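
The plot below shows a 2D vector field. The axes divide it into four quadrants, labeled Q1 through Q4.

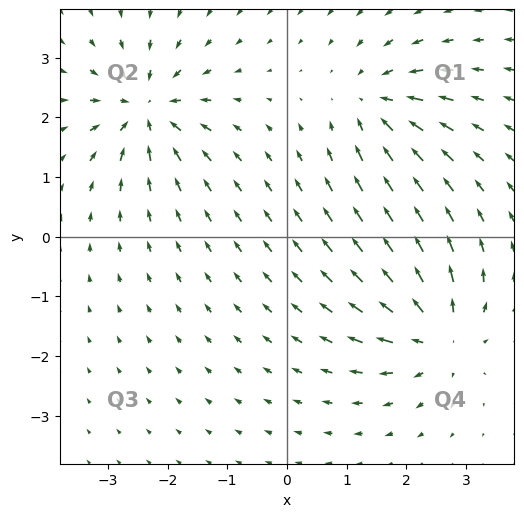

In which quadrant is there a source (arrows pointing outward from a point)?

Q4

The source sits at approximately (2.5, -1.7), which lies in quadrant Q4. The divergence there is about +6, positive as expected for a source.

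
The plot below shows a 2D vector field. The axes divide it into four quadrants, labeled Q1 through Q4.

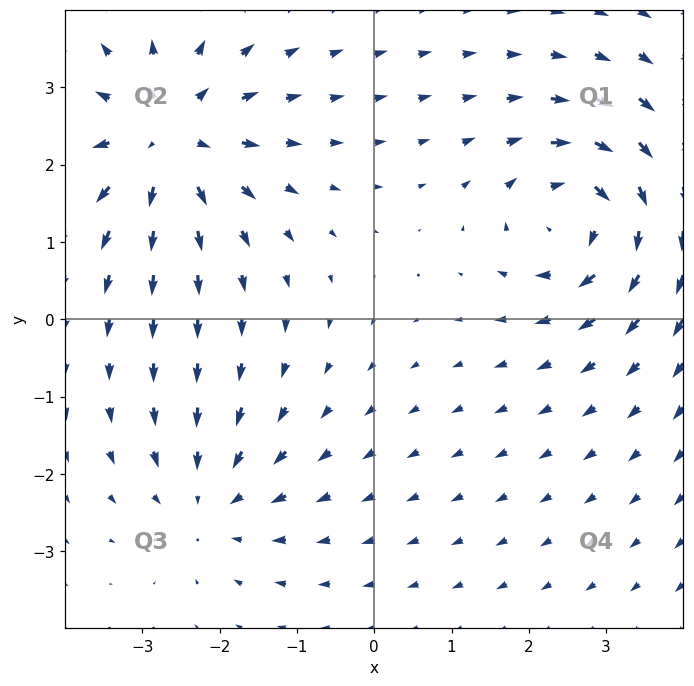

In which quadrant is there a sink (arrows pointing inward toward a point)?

The sink sits at approximately (-2.1, -2.4), which lies in quadrant Q3. The divergence there is about -3, negative as expected for a sink.

Q3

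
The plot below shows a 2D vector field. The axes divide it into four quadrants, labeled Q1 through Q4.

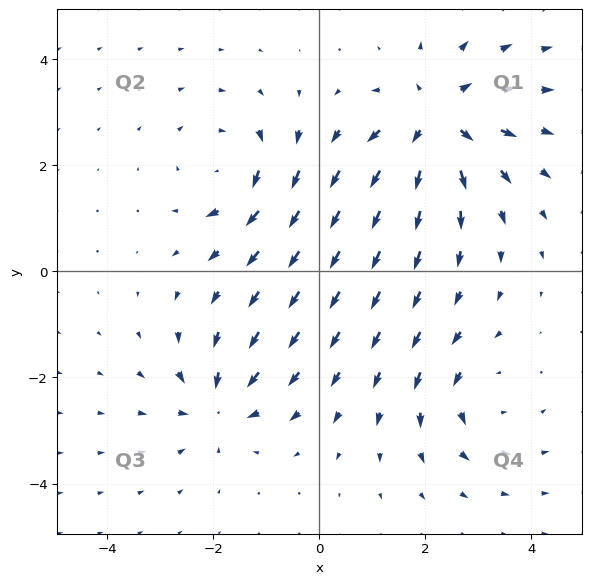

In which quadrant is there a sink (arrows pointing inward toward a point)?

The sink sits at approximately (-1.9, -2.5), which lies in quadrant Q3. The divergence there is about -4, negative as expected for a sink.

Q3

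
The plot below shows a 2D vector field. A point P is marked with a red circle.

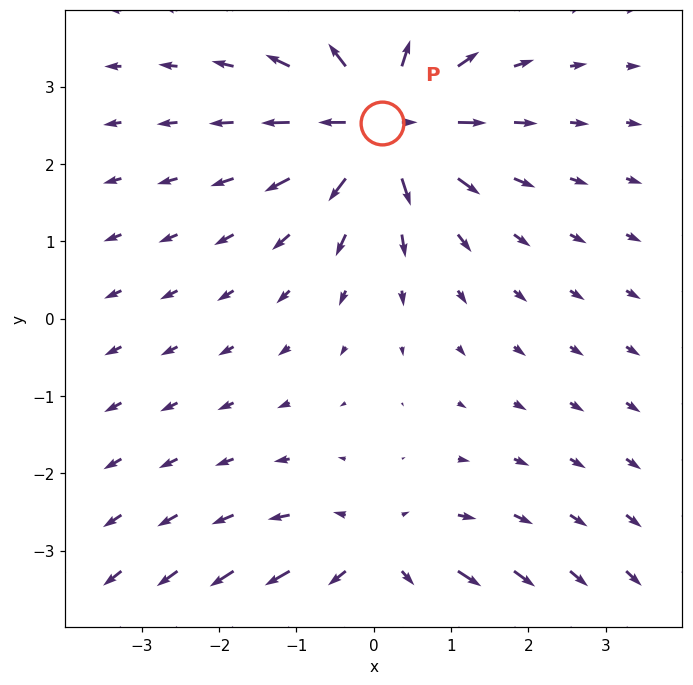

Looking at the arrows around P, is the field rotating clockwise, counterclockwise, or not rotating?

not rotating

Near P at (0.1, 2.5) the arrows show no circulation. The curl there is ≈0.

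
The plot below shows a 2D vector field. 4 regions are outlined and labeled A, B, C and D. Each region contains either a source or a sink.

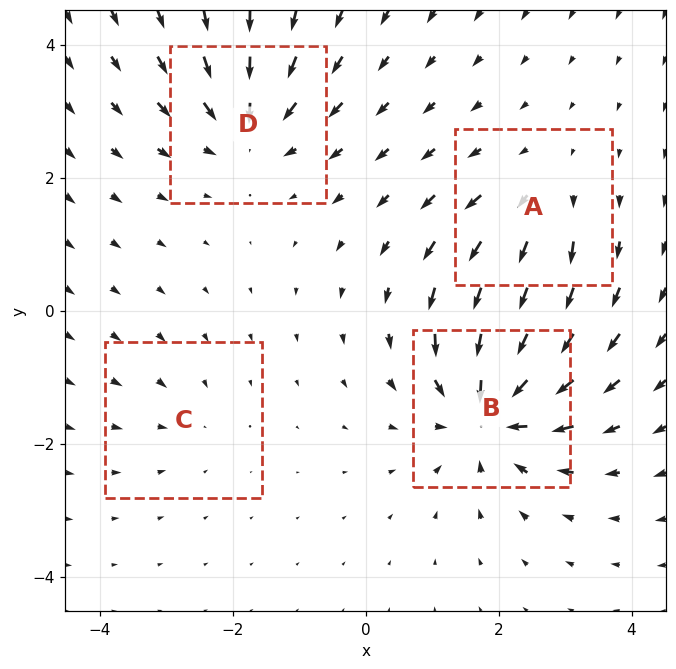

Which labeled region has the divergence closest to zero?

Divergence at each region's feature centre — A: about +4, B: about -8, C: about -2, D: about -5. Region C is closest to zero.

C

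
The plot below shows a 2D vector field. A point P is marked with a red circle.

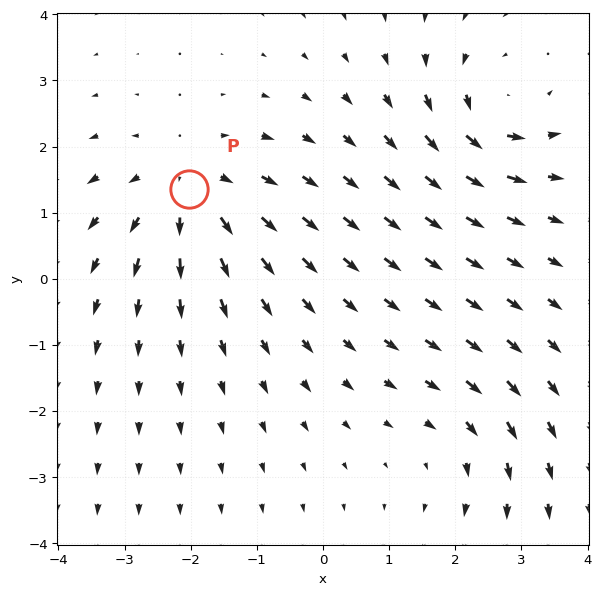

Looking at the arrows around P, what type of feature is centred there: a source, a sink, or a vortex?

At P (-2.0, 1.4) the arrows spread outward. Divergence about +4, curl ≈0 — positive divergence with near-zero curl is a source.

source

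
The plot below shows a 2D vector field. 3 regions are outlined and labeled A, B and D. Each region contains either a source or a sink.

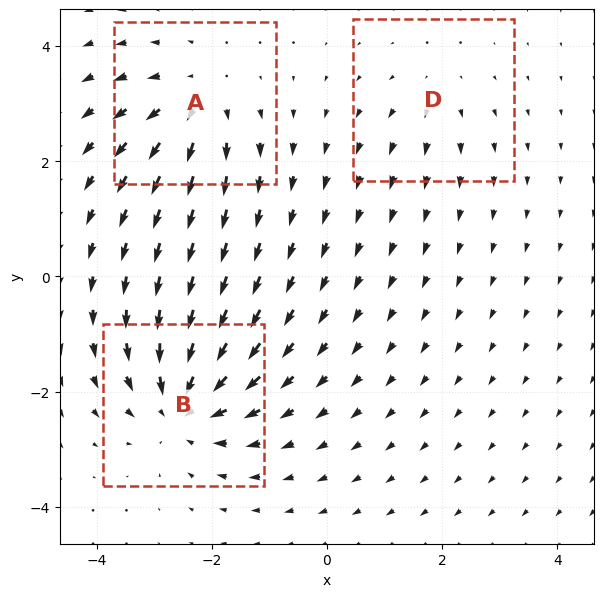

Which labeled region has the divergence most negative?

B

Divergence at each region's feature centre — A: about +4, B: about -5, D: about +2. Region B is most negative.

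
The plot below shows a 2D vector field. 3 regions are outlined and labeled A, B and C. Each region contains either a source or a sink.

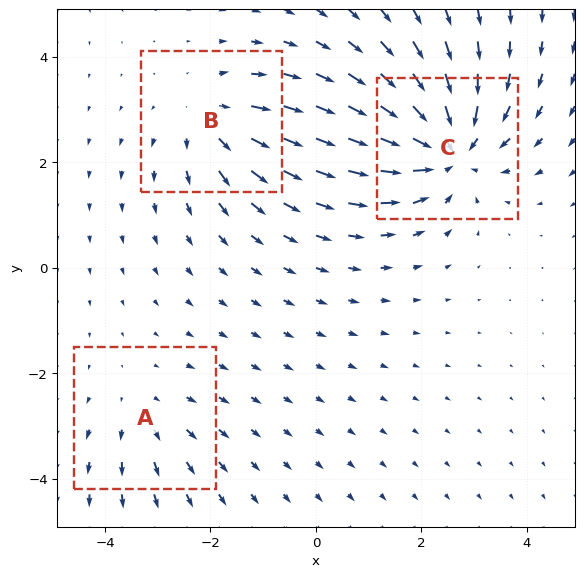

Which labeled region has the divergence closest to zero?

A

Divergence at each region's feature centre — A: about +2, B: about +3, C: about -5. Region A is closest to zero.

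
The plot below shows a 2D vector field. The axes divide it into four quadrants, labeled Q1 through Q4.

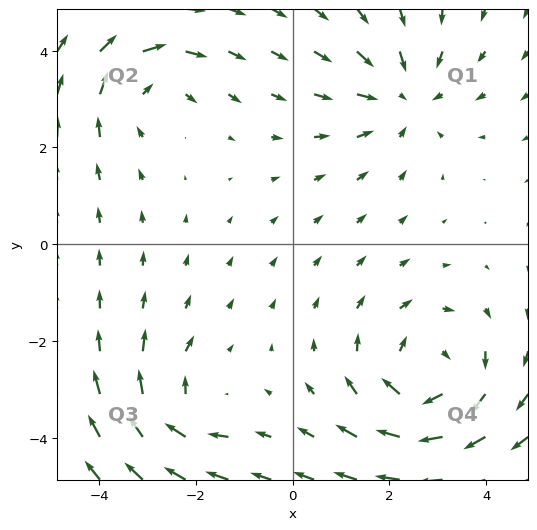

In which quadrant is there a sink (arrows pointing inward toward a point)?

The sink sits at approximately (2.3, 3.1), which lies in quadrant Q1. The divergence there is about -3, negative as expected for a sink.

Q1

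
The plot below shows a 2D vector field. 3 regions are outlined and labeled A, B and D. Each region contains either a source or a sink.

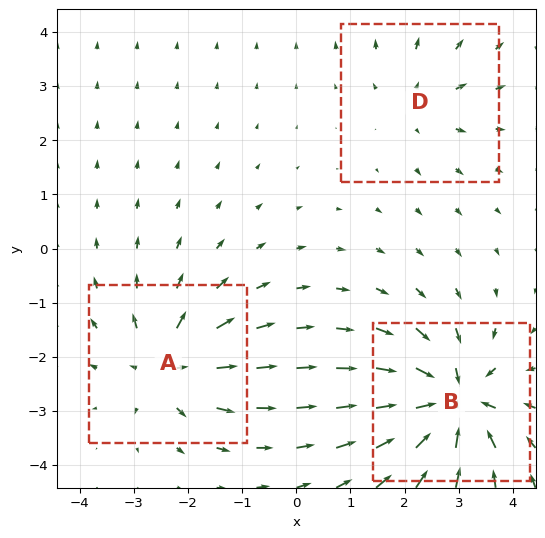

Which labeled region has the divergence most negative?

B

Divergence at each region's feature centre — A: about +4, B: about -6, D: about +2. Region B is most negative.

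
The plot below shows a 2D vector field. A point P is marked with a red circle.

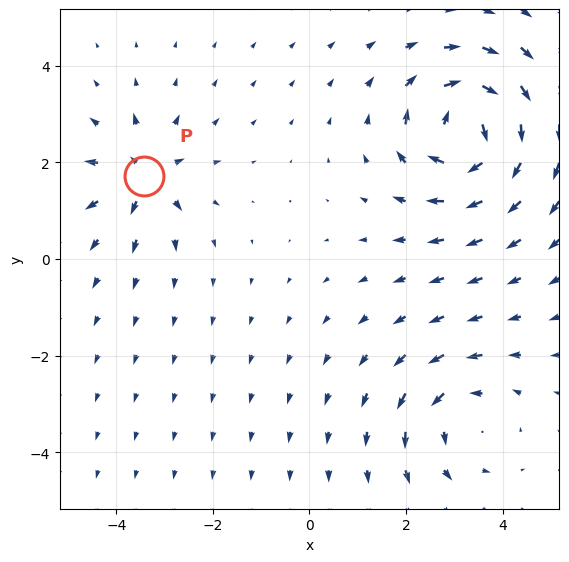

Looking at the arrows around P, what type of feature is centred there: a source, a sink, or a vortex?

At P (-3.4, 1.7) the arrows spread outward. Divergence about +4, curl ≈0 — positive divergence with near-zero curl is a source.

source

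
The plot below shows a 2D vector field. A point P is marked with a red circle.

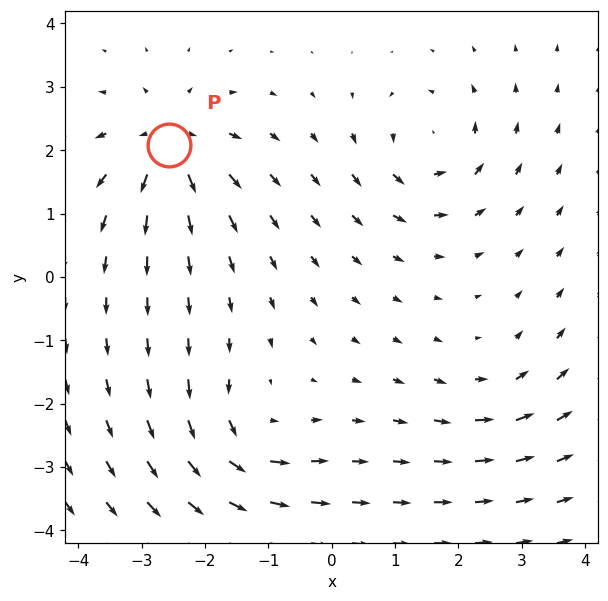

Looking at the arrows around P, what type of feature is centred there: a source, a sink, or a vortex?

source

At P (-2.6, 2.1) the arrows spread outward. Divergence about +5, curl ≈0 — positive divergence with near-zero curl is a source.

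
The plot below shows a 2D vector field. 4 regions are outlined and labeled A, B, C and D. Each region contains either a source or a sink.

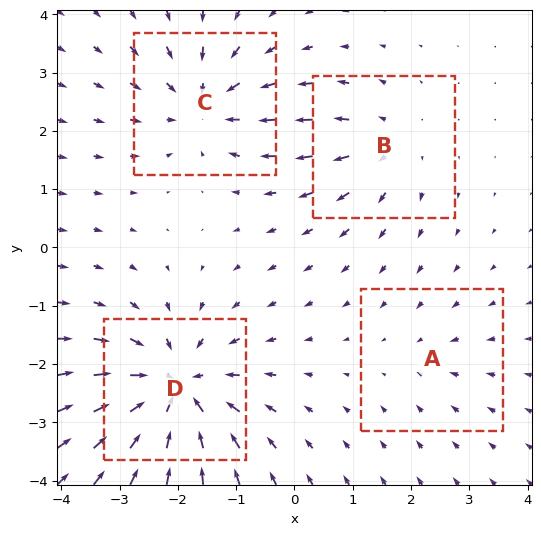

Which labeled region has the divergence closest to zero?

A

Divergence at each region's feature centre — A: about -2, B: about +3, C: about -5, D: about -7. Region A is closest to zero.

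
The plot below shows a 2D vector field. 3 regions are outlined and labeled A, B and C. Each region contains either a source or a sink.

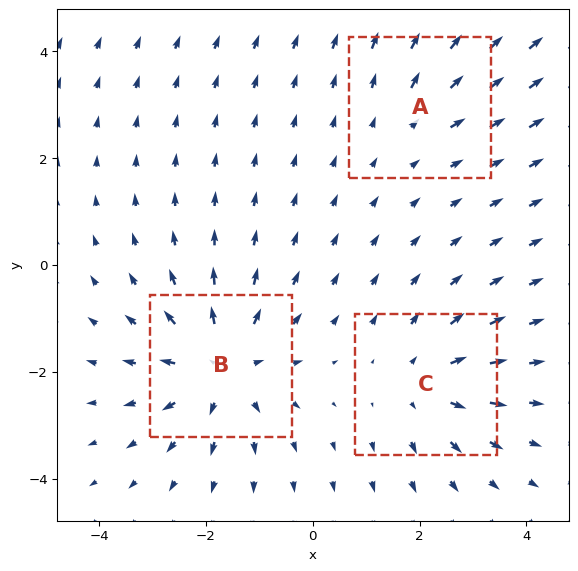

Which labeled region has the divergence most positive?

B

Divergence at each region's feature centre — A: about +2, B: about +4, C: about +3. Region B is most positive.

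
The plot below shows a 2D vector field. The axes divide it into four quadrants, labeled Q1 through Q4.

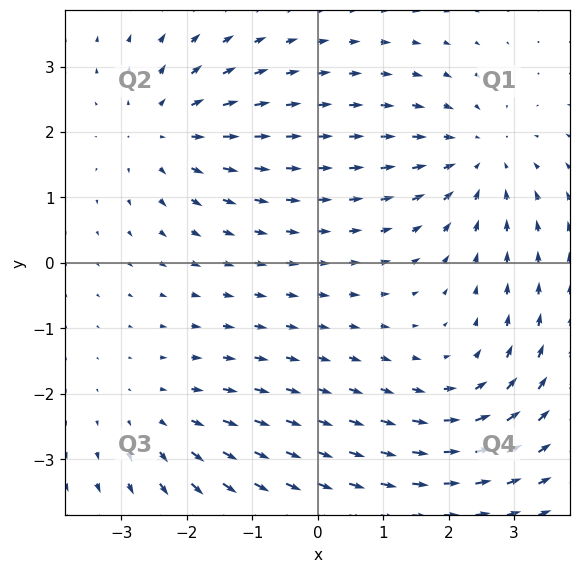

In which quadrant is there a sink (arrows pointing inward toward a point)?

Q1

The sink sits at approximately (2.4, 1.6), which lies in quadrant Q1. The divergence there is about -4, negative as expected for a sink.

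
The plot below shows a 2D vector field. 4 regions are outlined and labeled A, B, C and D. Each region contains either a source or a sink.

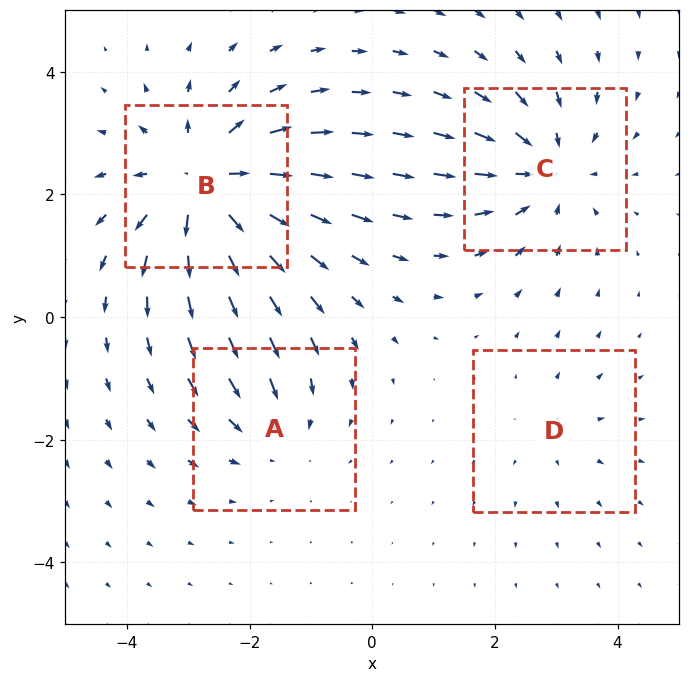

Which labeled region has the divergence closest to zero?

Divergence at each region's feature centre — A: about -3, B: about +7, C: about -5, D: about +2. Region D is closest to zero.

D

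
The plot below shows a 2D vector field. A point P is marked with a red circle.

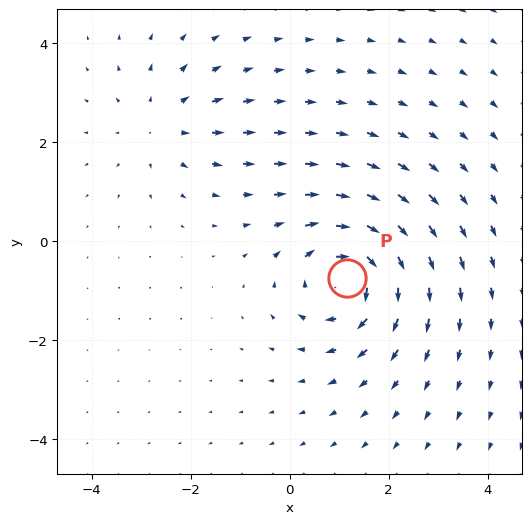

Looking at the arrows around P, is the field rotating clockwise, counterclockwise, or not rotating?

clockwise

Near P at (1.2, -0.8) the arrows circulate clockwise. The curl (z-component) there is about -5; negative curl means clockwise rotation.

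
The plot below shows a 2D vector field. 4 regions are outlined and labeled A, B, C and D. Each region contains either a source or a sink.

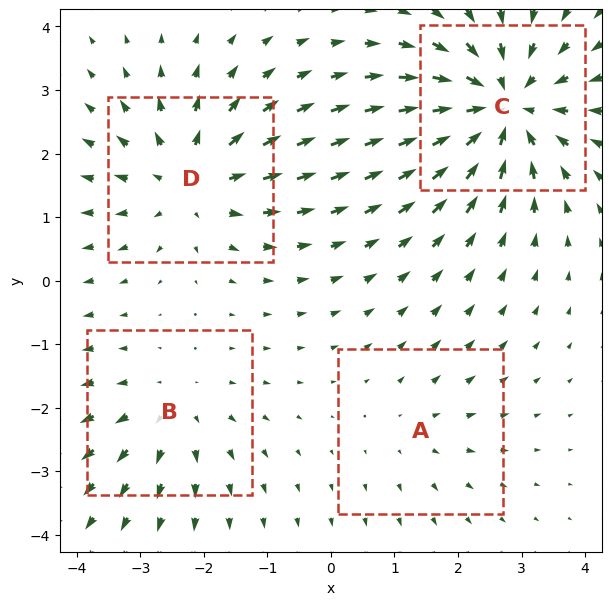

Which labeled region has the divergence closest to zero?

A

Divergence at each region's feature centre — A: about +2, B: about +3, C: about -6, D: about +5. Region A is closest to zero.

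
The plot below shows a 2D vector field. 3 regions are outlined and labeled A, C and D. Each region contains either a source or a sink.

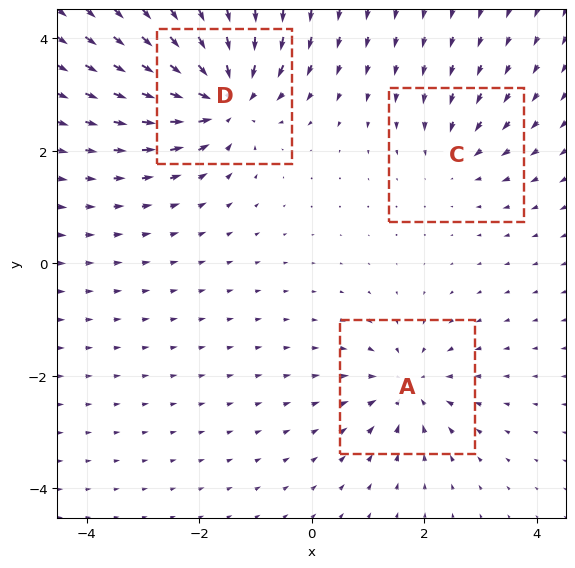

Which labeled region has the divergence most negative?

D

Divergence at each region's feature centre — A: about -4, C: about -3, D: about -6. Region D is most negative.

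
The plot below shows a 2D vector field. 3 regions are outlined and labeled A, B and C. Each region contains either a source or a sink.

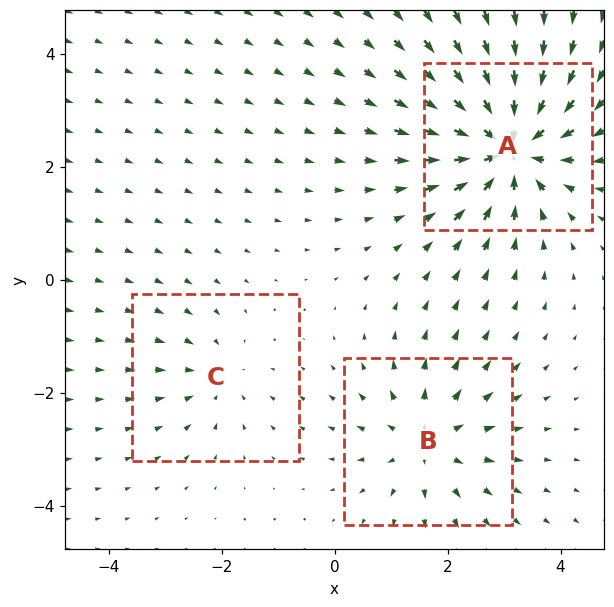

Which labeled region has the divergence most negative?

A

Divergence at each region's feature centre — A: about -6, B: about +3, C: about -2. Region A is most negative.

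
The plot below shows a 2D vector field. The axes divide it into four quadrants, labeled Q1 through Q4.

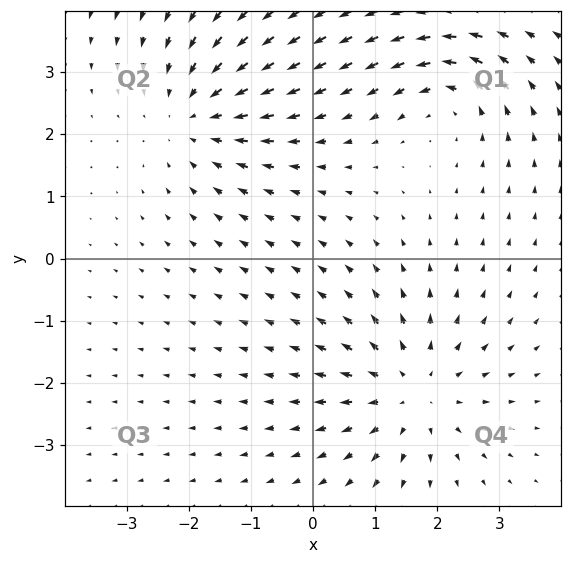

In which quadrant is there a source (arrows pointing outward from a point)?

The source sits at approximately (1.6, -2.1), which lies in quadrant Q4. The divergence there is about +4, positive as expected for a source.

Q4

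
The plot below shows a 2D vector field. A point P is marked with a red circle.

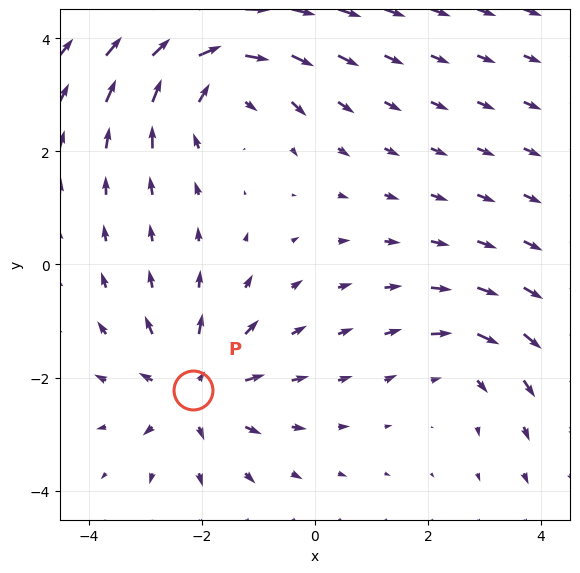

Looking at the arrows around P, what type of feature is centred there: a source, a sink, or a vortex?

source

At P (-2.2, -2.2) the arrows spread outward. Divergence about +4, curl ≈0 — positive divergence with near-zero curl is a source.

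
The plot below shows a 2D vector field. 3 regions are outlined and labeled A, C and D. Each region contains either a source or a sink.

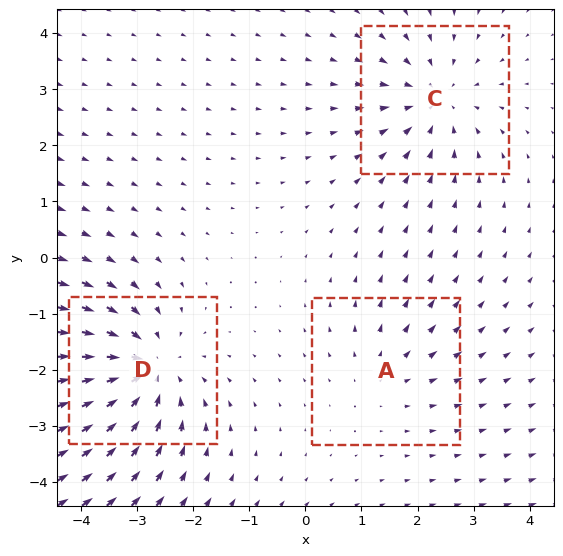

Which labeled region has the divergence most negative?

D

Divergence at each region's feature centre — A: about +2, C: about -3, D: about -5. Region D is most negative.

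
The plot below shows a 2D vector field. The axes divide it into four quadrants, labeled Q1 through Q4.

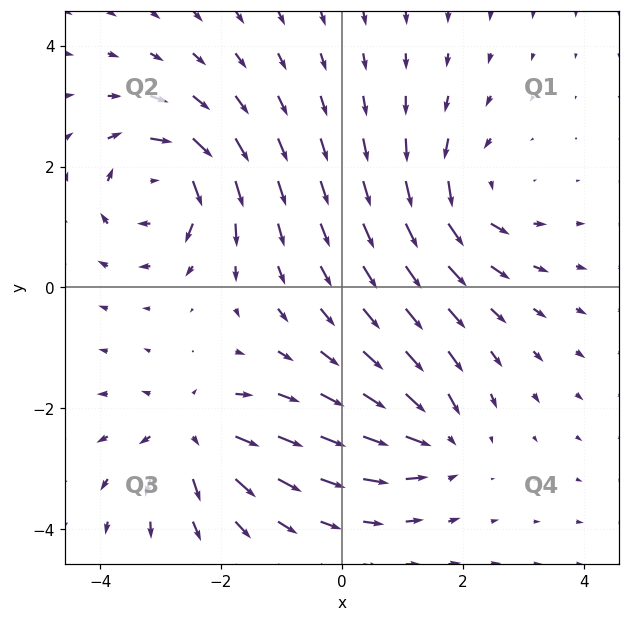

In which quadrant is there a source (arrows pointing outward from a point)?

Q3

The source sits at approximately (-2.5, -2.4), which lies in quadrant Q3. The divergence there is about +4, positive as expected for a source.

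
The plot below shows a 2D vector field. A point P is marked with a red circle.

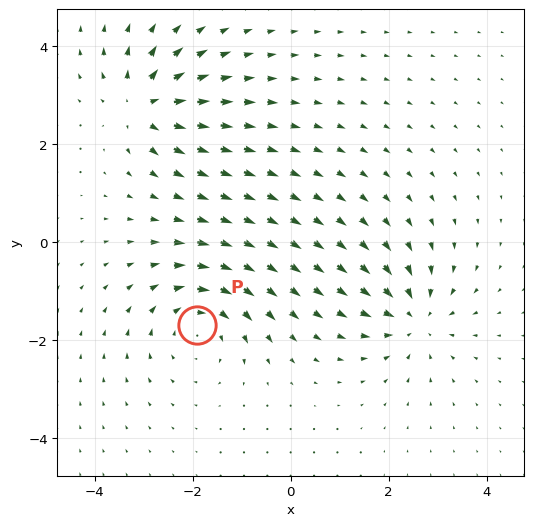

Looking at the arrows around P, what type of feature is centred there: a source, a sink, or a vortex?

At P (-1.9, -1.7) the arrows circulate clockwise. Divergence ≈0, curl about -4 — near-zero divergence with nonzero curl is a vortex.

vortex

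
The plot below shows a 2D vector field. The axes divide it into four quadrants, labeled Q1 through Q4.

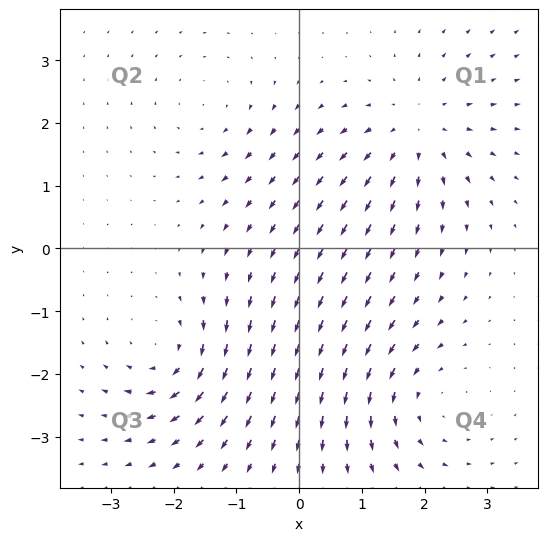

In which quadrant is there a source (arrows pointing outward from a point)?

Q1

The source sits at approximately (1.9, 1.9), which lies in quadrant Q1. The divergence there is about +5, positive as expected for a source.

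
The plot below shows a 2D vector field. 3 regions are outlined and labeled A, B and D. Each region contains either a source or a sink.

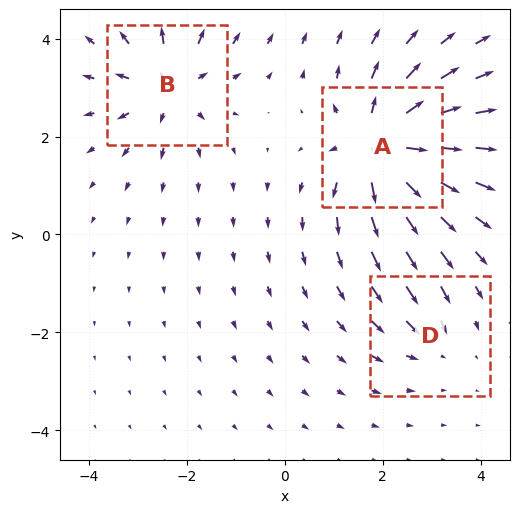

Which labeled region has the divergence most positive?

Divergence at each region's feature centre — A: about +6, B: about +4, D: about -2. Region A is most positive.

A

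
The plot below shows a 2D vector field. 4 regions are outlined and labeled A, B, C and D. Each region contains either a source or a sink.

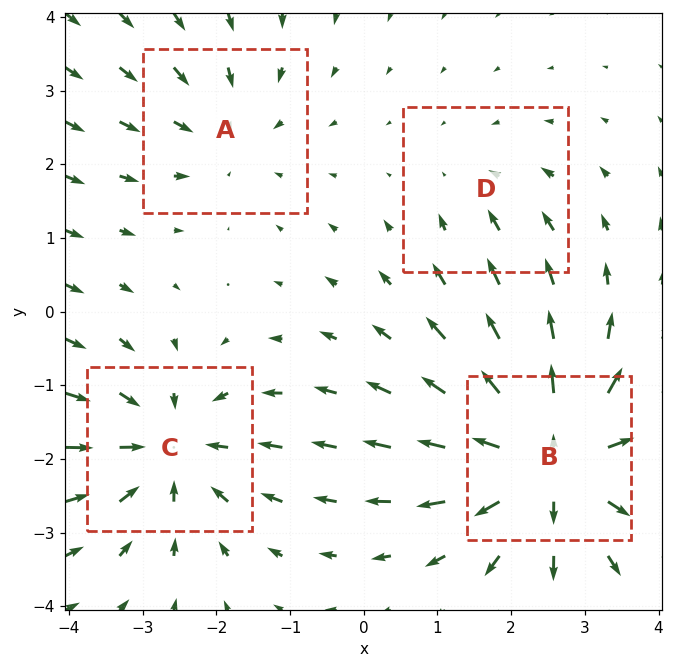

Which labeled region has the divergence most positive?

B

Divergence at each region's feature centre — A: about -3, B: about +7, C: about -5, D: about -2. Region B is most positive.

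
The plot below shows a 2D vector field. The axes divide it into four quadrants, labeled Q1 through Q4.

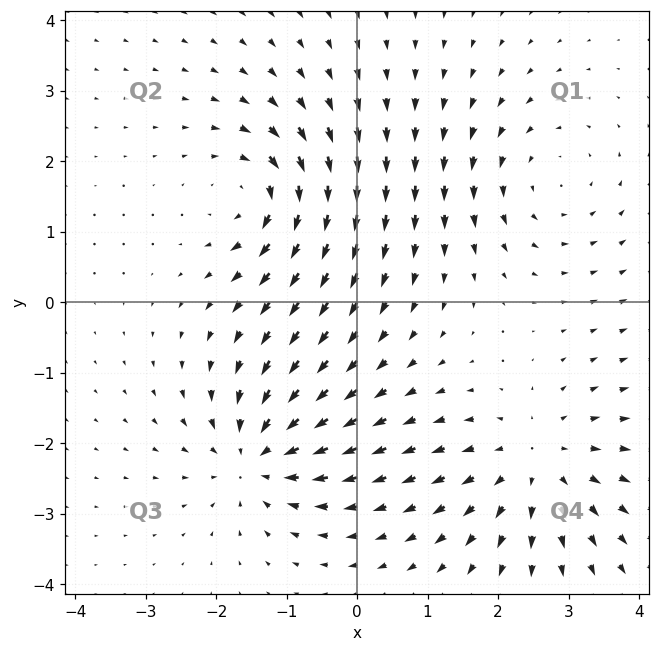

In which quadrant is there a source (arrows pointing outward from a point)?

Q4

The source sits at approximately (2.5, -2.3), which lies in quadrant Q4. The divergence there is about +5, positive as expected for a source.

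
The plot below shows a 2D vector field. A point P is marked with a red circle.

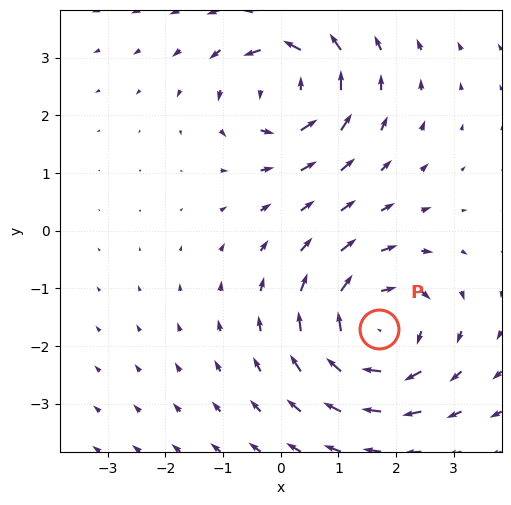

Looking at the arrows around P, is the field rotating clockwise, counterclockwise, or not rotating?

clockwise

Near P at (1.7, -1.7) the arrows circulate clockwise. The curl (z-component) there is about -4; negative curl means clockwise rotation.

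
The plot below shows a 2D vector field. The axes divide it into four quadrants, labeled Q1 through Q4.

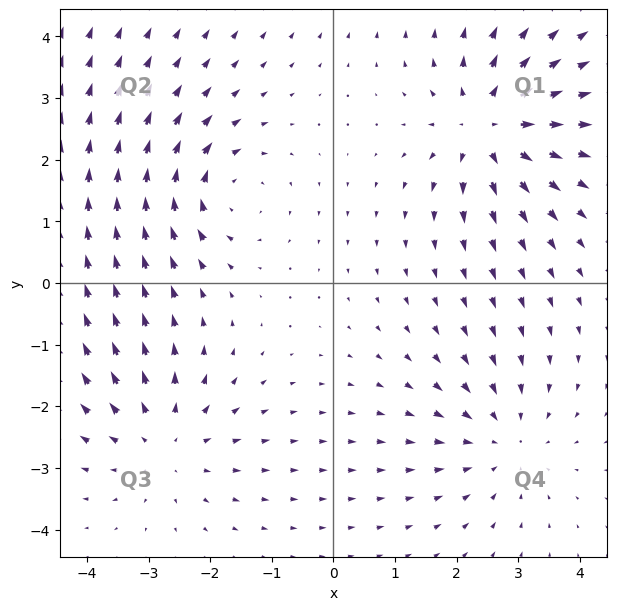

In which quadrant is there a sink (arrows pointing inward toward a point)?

The sink sits at approximately (2.8, -2.6), which lies in quadrant Q4. The divergence there is about -3, negative as expected for a sink.

Q4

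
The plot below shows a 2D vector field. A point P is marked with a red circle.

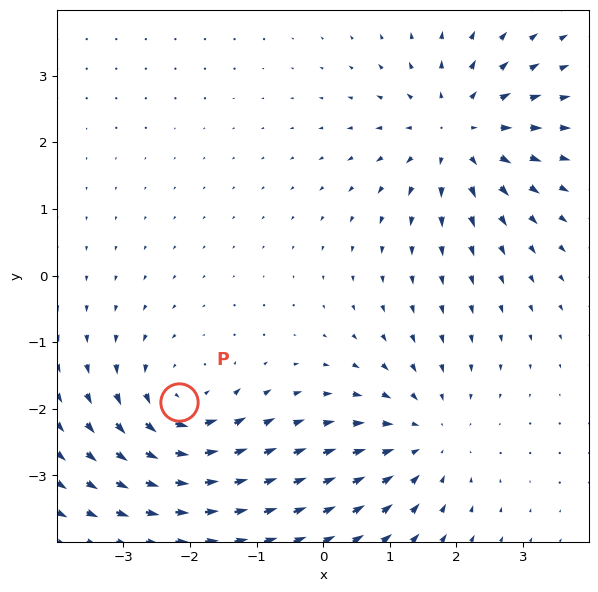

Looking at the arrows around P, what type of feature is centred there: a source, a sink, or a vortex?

At P (-2.2, -1.9) the arrows circulate counterclockwise. Divergence ≈0, curl about +5 — near-zero divergence with nonzero curl is a vortex.

vortex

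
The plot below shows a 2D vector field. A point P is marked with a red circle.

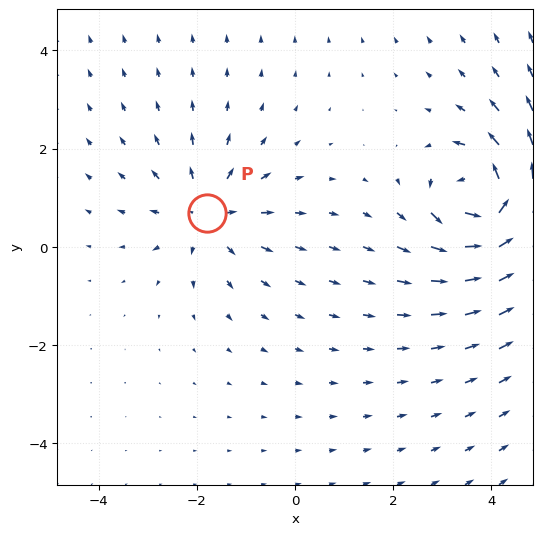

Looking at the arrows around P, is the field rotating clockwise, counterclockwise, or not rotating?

not rotating

Near P at (-1.8, 0.7) the arrows show no circulation. The curl there is ≈0.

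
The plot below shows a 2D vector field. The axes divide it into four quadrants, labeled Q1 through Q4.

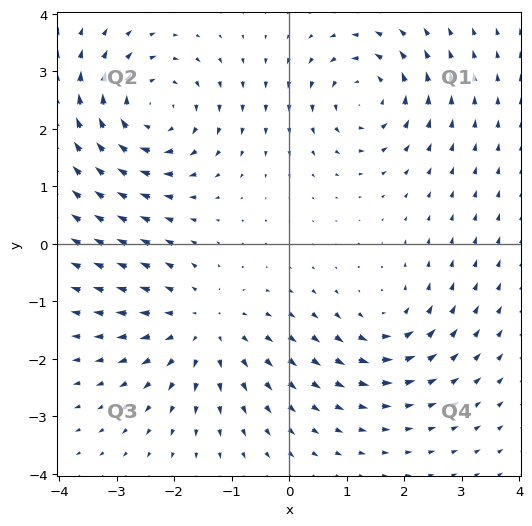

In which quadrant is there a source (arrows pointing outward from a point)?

The source sits at approximately (-1.5, -1.4), which lies in quadrant Q3. The divergence there is about +4, positive as expected for a source.

Q3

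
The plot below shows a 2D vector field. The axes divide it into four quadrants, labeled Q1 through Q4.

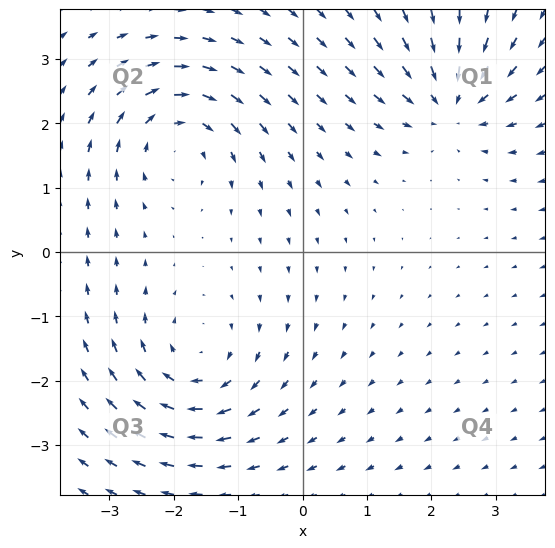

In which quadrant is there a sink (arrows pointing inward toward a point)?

The sink sits at approximately (2.3, 2.3), which lies in quadrant Q1. The divergence there is about -5, negative as expected for a sink.

Q1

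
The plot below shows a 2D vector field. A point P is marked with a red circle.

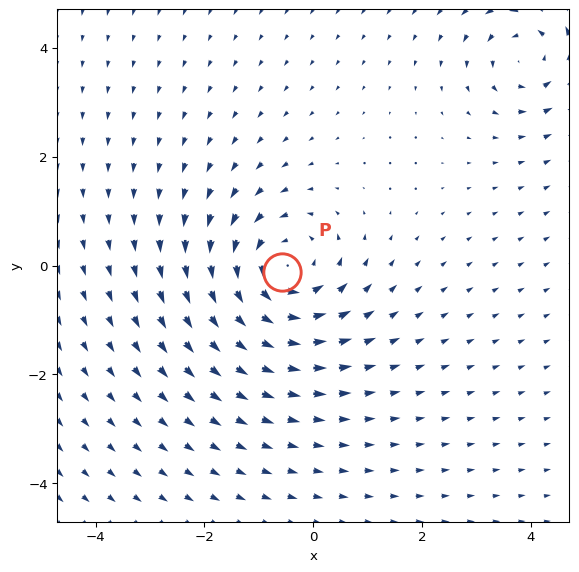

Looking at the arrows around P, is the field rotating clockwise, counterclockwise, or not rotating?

counterclockwise

Near P at (-0.6, -0.1) the arrows circulate counterclockwise. The curl (z-component) there is about +4; positive curl means counterclockwise rotation.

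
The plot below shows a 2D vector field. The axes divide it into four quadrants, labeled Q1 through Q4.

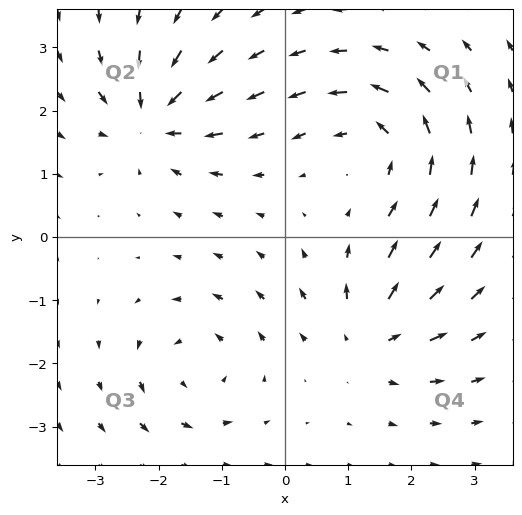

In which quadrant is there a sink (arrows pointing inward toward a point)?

Q2

The sink sits at approximately (-2.1, 1.9), which lies in quadrant Q2. The divergence there is about -7, negative as expected for a sink.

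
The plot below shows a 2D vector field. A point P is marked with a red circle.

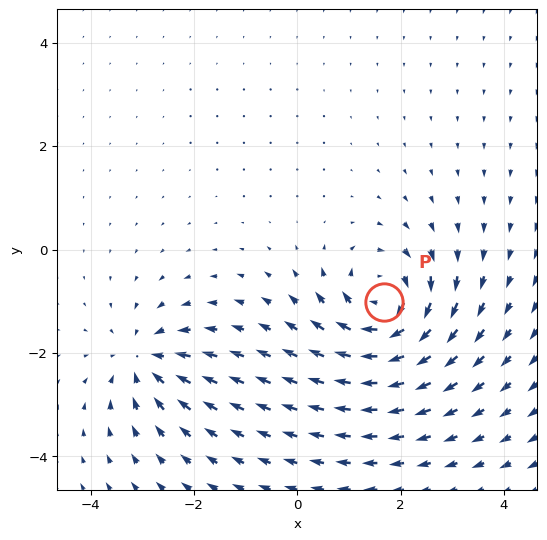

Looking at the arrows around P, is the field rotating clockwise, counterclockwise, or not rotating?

clockwise

Near P at (1.7, -1.0) the arrows circulate clockwise. The curl (z-component) there is about -6; negative curl means clockwise rotation.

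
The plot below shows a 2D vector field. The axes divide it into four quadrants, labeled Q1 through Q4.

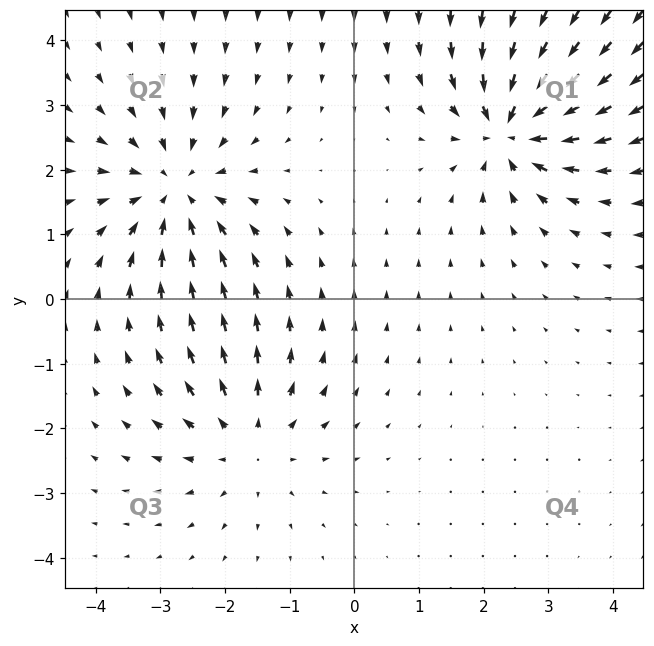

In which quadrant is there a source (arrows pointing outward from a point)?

The source sits at approximately (-1.6, -2.2), which lies in quadrant Q3. The divergence there is about +3, positive as expected for a source.

Q3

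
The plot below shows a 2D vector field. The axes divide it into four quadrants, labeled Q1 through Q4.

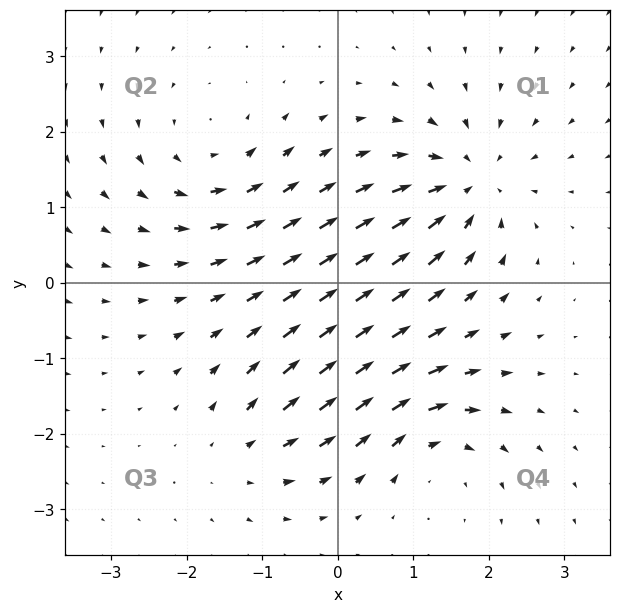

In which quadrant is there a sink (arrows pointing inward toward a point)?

Q1

The sink sits at approximately (1.7, 1.3), which lies in quadrant Q1. The divergence there is about -7, negative as expected for a sink.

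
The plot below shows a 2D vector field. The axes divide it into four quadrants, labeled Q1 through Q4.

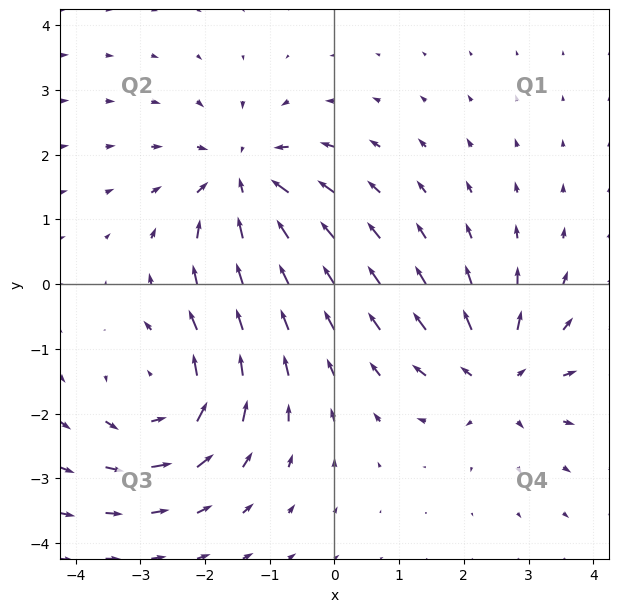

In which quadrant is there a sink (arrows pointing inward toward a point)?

Q2

The sink sits at approximately (-1.4, 1.6), which lies in quadrant Q2. The divergence there is about -4, negative as expected for a sink.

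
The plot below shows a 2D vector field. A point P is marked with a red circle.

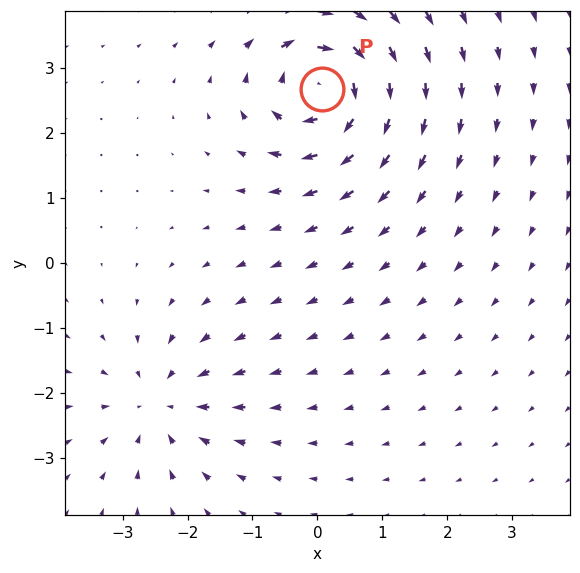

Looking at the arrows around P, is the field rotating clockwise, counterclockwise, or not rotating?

clockwise

Near P at (0.1, 2.7) the arrows circulate clockwise. The curl (z-component) there is about -7; negative curl means clockwise rotation.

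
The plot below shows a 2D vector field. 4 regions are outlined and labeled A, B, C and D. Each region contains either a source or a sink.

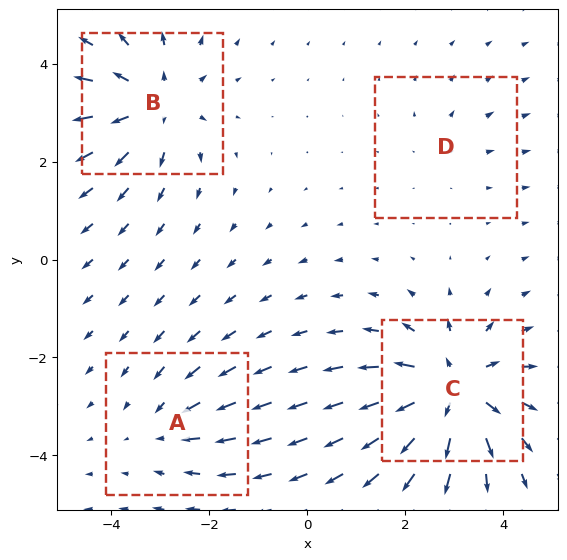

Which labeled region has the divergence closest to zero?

Divergence at each region's feature centre — A: about -3, B: about +5, C: about +7, D: about +2. Region D is closest to zero.

D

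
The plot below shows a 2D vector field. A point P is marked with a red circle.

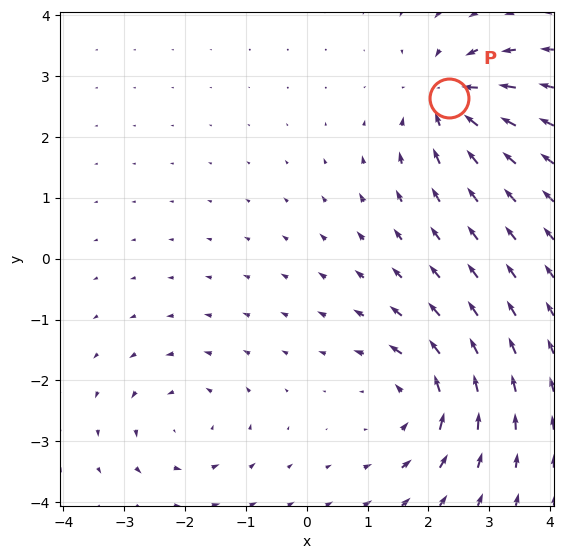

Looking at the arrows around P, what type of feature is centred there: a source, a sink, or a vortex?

At P (2.3, 2.6) the arrows converge inward. Divergence about -6, curl ≈0 — negative divergence with near-zero curl is a sink.

sink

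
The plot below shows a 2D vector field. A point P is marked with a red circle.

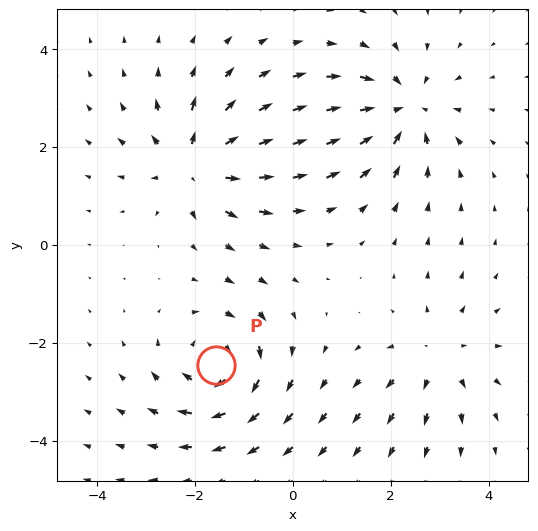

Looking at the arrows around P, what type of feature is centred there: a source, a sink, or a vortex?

vortex

At P (-1.6, -2.4) the arrows circulate clockwise. Divergence ≈0, curl about -5 — near-zero divergence with nonzero curl is a vortex.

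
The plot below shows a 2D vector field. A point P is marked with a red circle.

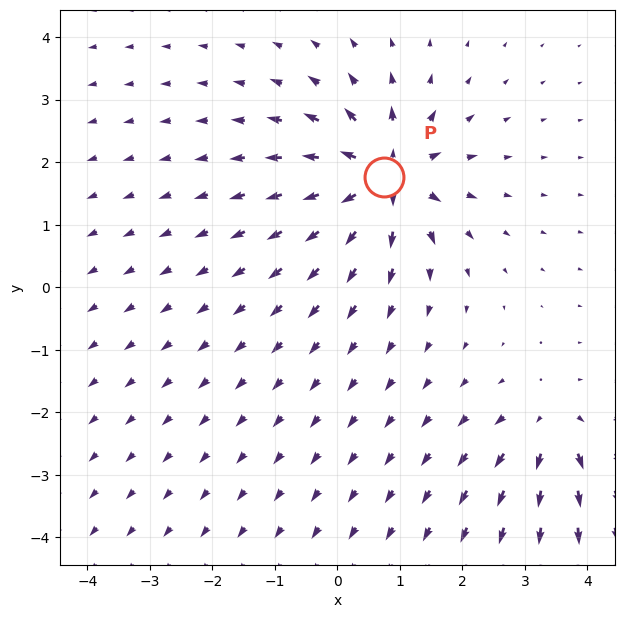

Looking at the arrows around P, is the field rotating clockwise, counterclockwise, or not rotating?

not rotating

Near P at (0.8, 1.8) the arrows show no circulation. The curl there is ≈0.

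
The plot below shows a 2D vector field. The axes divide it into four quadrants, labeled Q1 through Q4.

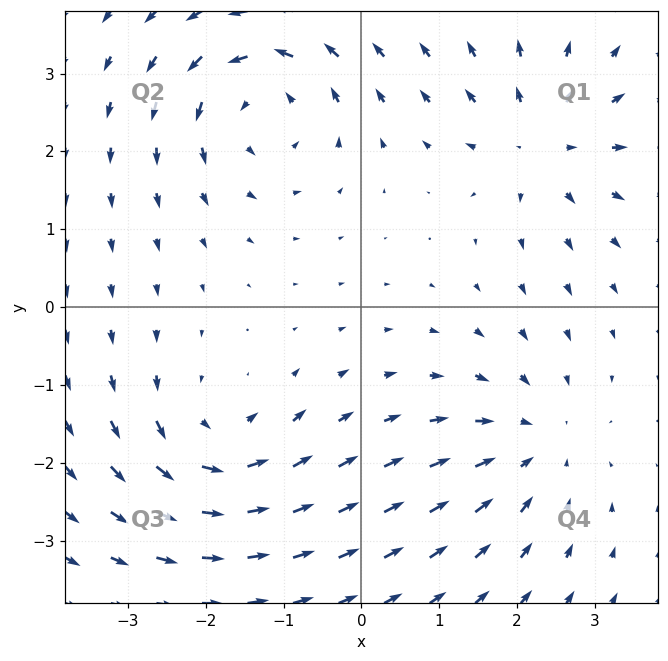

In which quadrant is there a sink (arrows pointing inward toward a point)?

The sink sits at approximately (2.2, -1.8), which lies in quadrant Q4. The divergence there is about -4, negative as expected for a sink.

Q4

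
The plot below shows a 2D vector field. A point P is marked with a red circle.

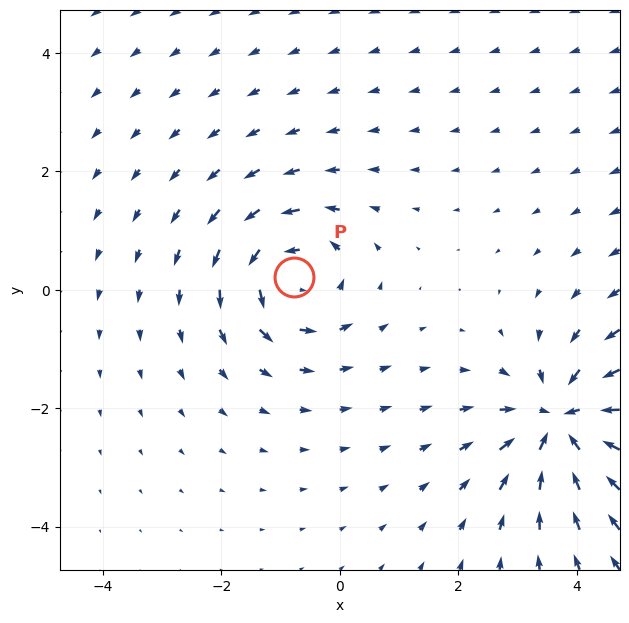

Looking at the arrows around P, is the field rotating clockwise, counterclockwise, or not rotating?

Near P at (-0.8, 0.2) the arrows circulate counterclockwise. The curl (z-component) there is about +3; positive curl means counterclockwise rotation.

counterclockwise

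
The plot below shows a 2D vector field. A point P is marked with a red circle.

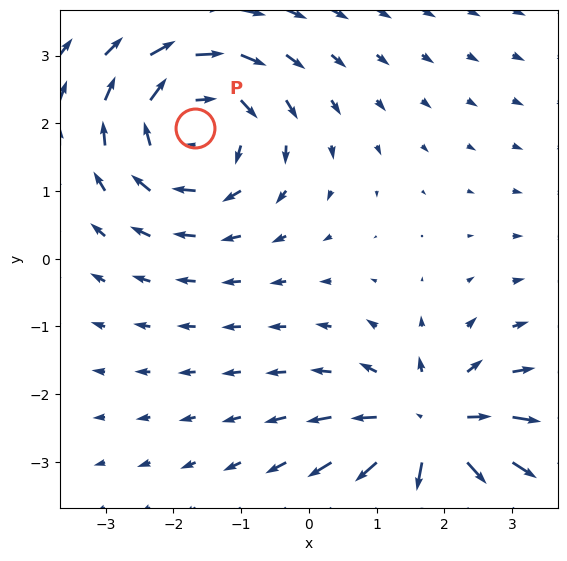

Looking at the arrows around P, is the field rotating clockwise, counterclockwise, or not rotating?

Near P at (-1.7, 1.9) the arrows circulate clockwise. The curl (z-component) there is about -4; negative curl means clockwise rotation.

clockwise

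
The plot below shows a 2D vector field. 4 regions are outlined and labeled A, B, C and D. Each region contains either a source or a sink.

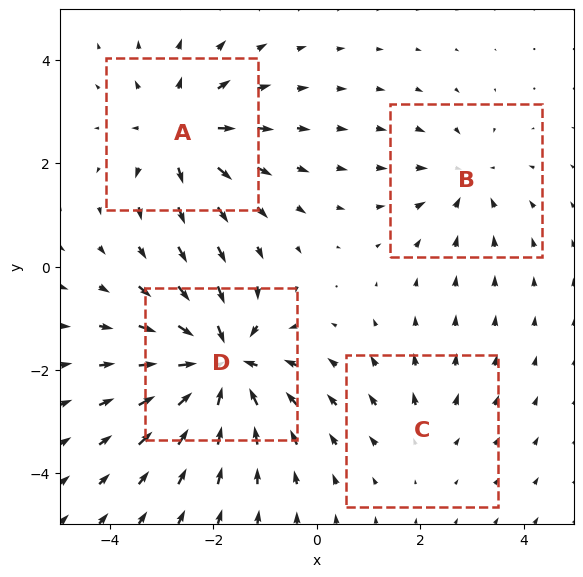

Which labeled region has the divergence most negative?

D

Divergence at each region's feature centre — A: about +5, B: about -4, C: about +2, D: about -8. Region D is most negative.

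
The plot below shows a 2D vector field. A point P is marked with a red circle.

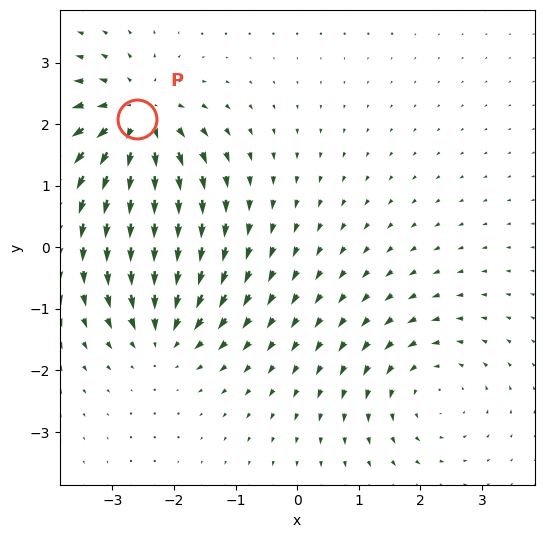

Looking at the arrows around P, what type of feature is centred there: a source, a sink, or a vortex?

source

At P (-2.6, 2.1) the arrows spread outward. Divergence about +6, curl ≈0 — positive divergence with near-zero curl is a source.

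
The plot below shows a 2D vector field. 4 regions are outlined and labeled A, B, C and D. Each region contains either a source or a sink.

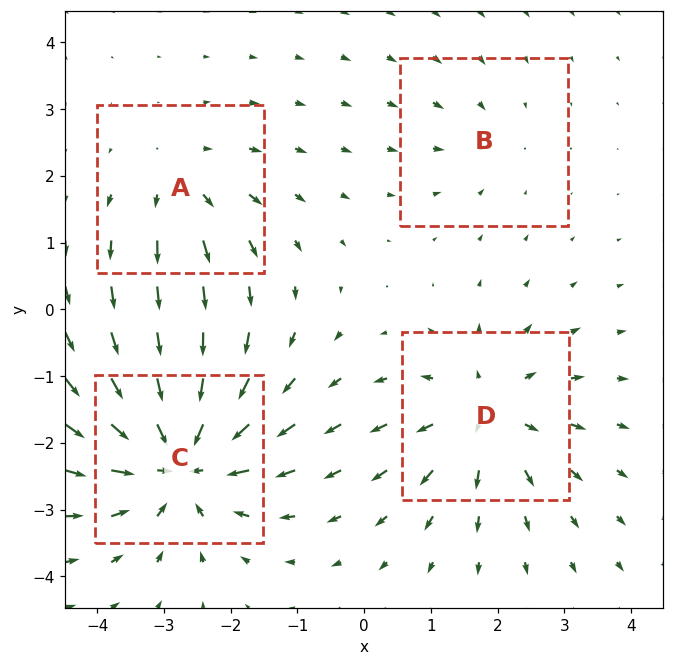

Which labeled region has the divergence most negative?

Divergence at each region's feature centre — A: about +4, B: about -2, C: about -8, D: about +5. Region C is most negative.

C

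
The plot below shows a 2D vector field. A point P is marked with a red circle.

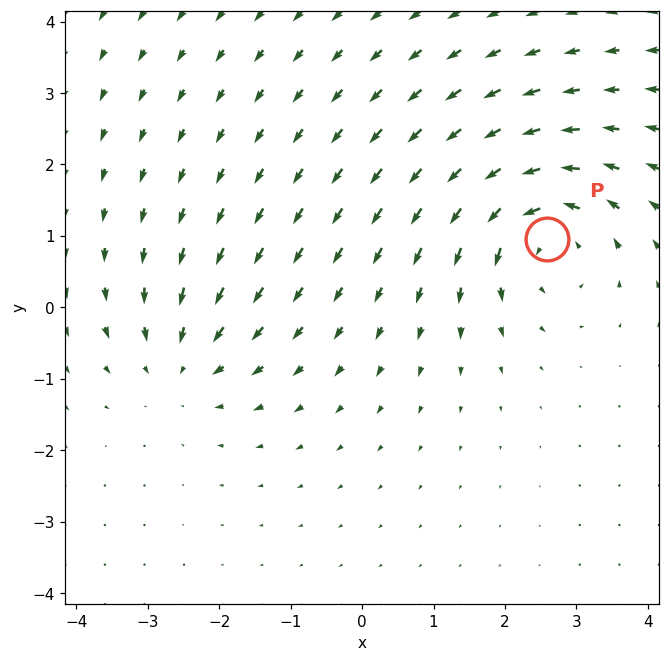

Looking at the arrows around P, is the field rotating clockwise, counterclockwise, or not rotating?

Near P at (2.6, 1.0) the arrows circulate counterclockwise. The curl (z-component) there is about +5; positive curl means counterclockwise rotation.

counterclockwise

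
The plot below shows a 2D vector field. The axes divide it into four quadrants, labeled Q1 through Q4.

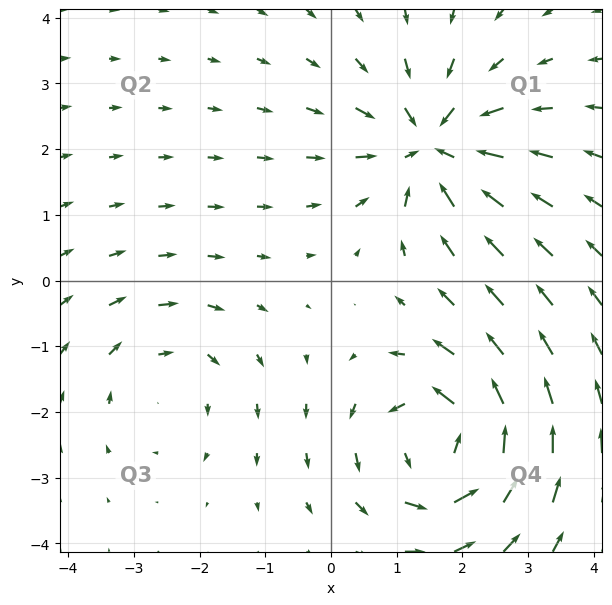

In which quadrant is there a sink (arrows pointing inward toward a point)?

The sink sits at approximately (1.5, 2.0), which lies in quadrant Q1. The divergence there is about -5, negative as expected for a sink.

Q1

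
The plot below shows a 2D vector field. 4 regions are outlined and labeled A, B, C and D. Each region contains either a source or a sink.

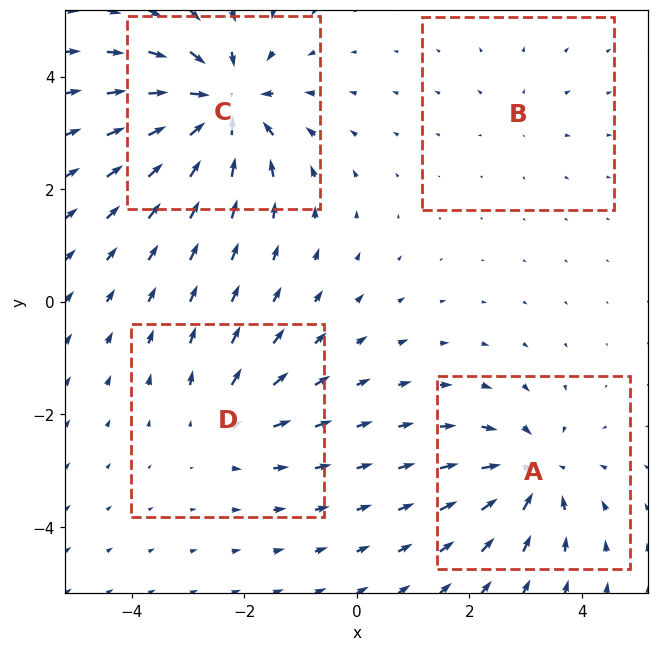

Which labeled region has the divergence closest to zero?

B

Divergence at each region's feature centre — A: about -5, B: about +2, C: about -8, D: about +4. Region B is closest to zero.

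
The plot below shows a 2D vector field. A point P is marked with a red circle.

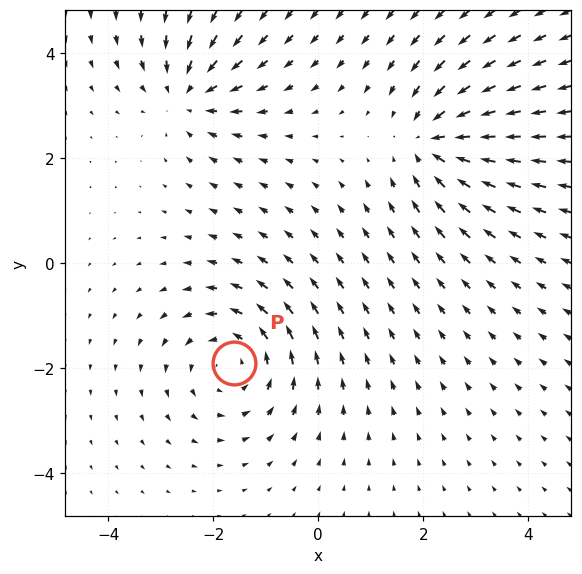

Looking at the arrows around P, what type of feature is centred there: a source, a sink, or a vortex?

At P (-1.6, -1.9) the arrows circulate counterclockwise. Divergence ≈0, curl about +3 — near-zero divergence with nonzero curl is a vortex.

vortex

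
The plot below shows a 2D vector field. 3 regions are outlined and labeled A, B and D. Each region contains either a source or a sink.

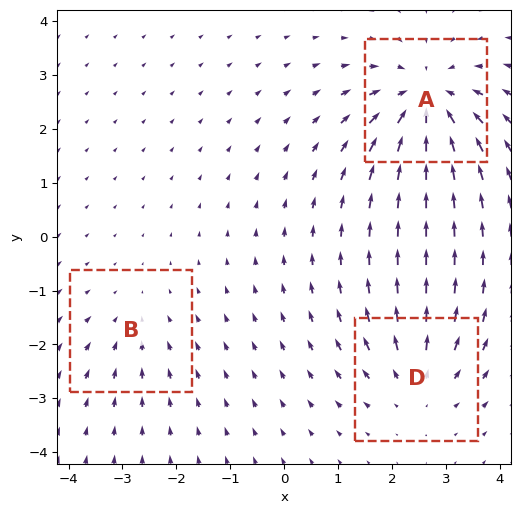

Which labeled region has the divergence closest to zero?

Divergence at each region's feature centre — A: about -5, B: about -2, D: about +3. Region B is closest to zero.

B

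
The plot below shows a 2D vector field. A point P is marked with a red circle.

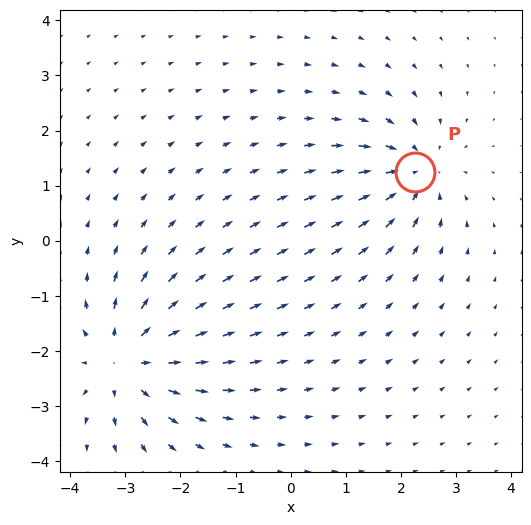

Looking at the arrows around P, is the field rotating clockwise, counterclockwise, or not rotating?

Near P at (2.3, 1.2) the arrows show no circulation. The curl there is ≈0.

not rotating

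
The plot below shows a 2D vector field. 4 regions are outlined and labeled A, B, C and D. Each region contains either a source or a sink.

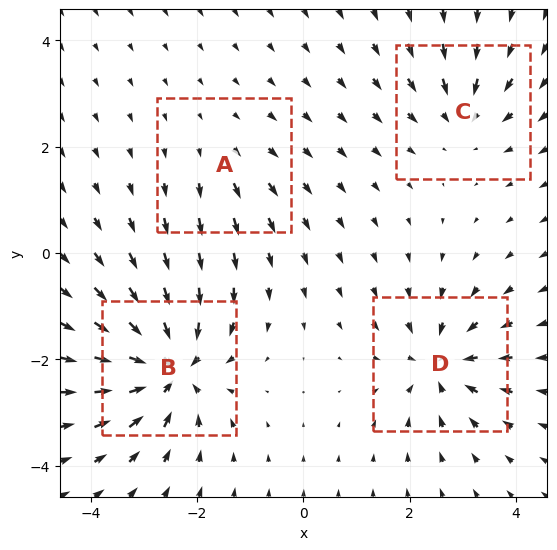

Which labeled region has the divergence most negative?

B

Divergence at each region's feature centre — A: about +2, B: about -8, C: about -4, D: about -6. Region B is most negative.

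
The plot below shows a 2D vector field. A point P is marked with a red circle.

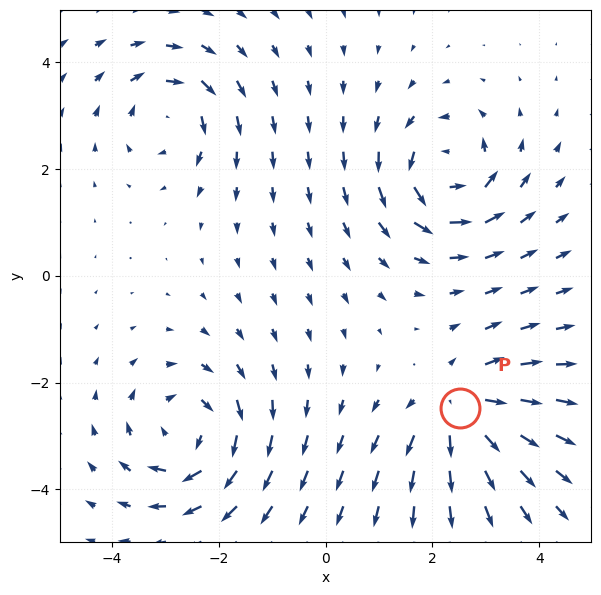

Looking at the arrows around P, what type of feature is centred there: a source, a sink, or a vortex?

At P (2.5, -2.5) the arrows spread outward. Divergence about +5, curl ≈0 — positive divergence with near-zero curl is a source.

source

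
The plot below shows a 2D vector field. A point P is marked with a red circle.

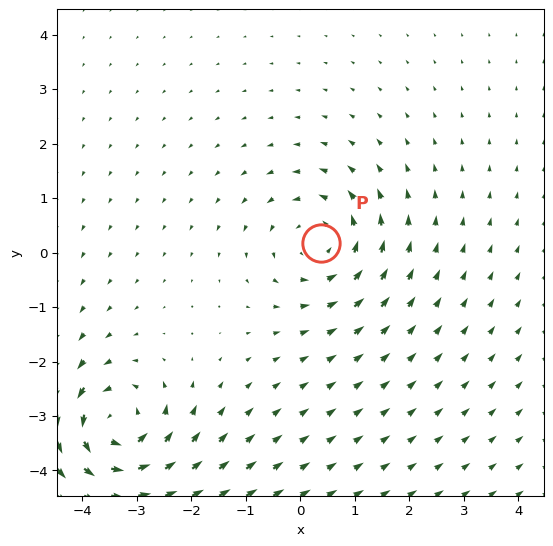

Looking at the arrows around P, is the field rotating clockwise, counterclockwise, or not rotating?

Near P at (0.4, 0.2) the arrows circulate counterclockwise. The curl (z-component) there is about +3; positive curl means counterclockwise rotation.

counterclockwise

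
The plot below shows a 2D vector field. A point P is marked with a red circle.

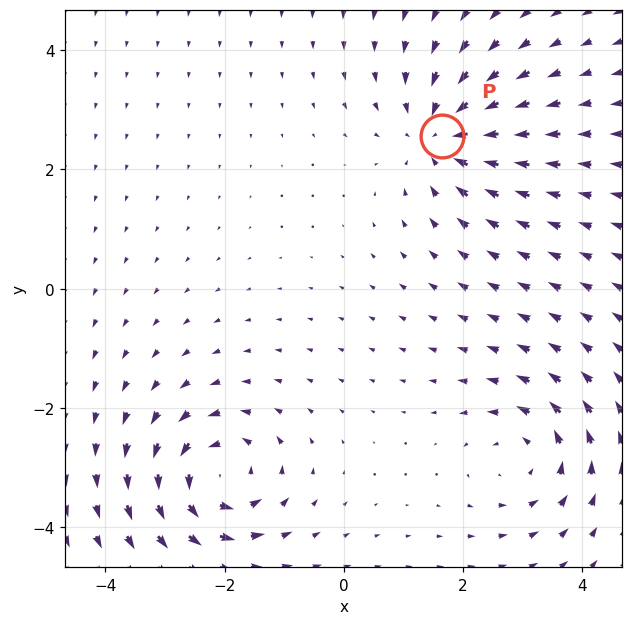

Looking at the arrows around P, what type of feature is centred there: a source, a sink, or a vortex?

sink

At P (1.6, 2.6) the arrows converge inward. Divergence about -4, curl ≈0 — negative divergence with near-zero curl is a sink.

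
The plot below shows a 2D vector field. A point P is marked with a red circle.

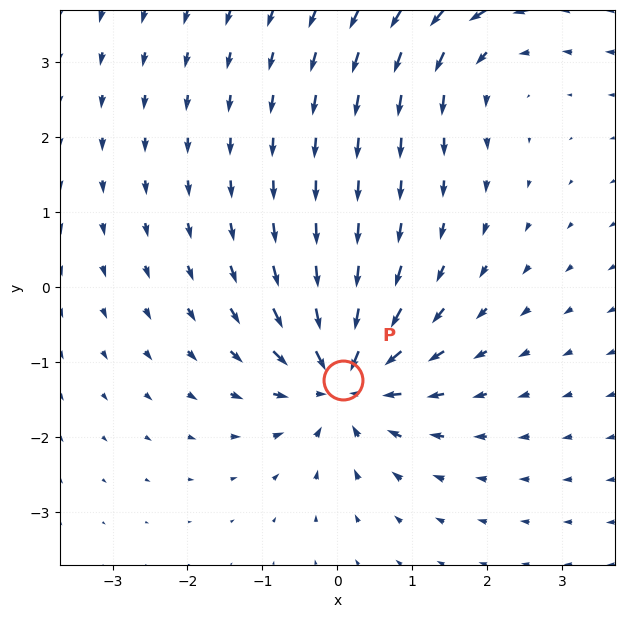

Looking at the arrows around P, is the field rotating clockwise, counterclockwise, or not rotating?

not rotating

Near P at (0.1, -1.2) the arrows show no circulation. The curl there is ≈0.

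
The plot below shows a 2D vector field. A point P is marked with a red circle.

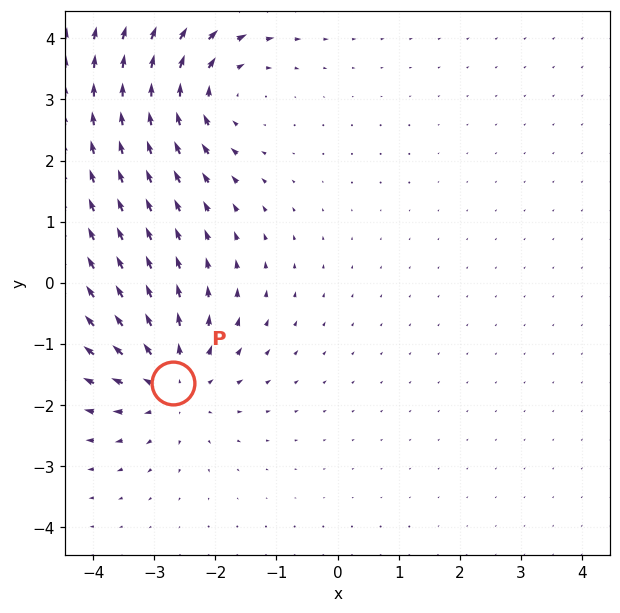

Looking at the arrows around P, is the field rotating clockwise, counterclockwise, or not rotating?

not rotating

Near P at (-2.7, -1.6) the arrows show no circulation. The curl there is ≈0.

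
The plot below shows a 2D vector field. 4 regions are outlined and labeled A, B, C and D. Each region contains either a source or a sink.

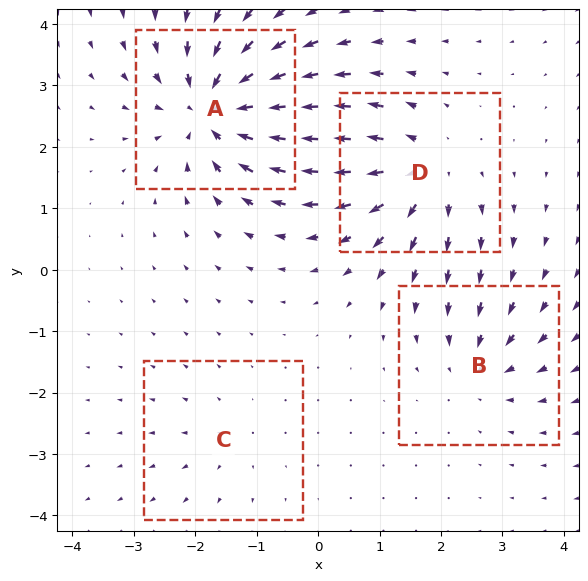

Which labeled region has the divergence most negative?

A

Divergence at each region's feature centre — A: about -8, B: about -4, C: about +2, D: about +6. Region A is most negative.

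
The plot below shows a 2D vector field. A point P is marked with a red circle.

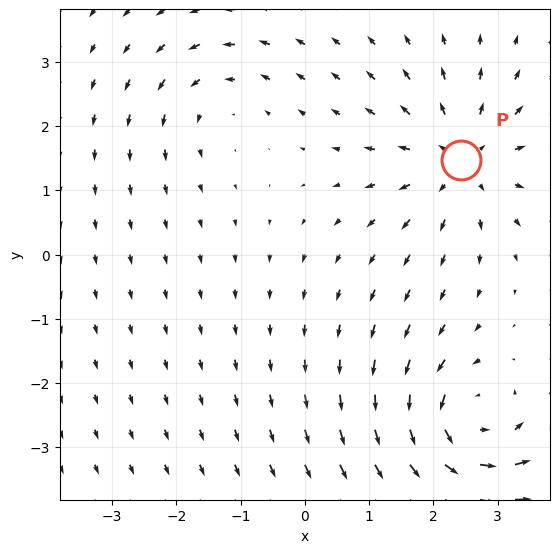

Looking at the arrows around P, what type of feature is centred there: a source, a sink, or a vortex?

At P (2.4, 1.5) the arrows spread outward. Divergence about +4, curl ≈0 — positive divergence with near-zero curl is a source.

source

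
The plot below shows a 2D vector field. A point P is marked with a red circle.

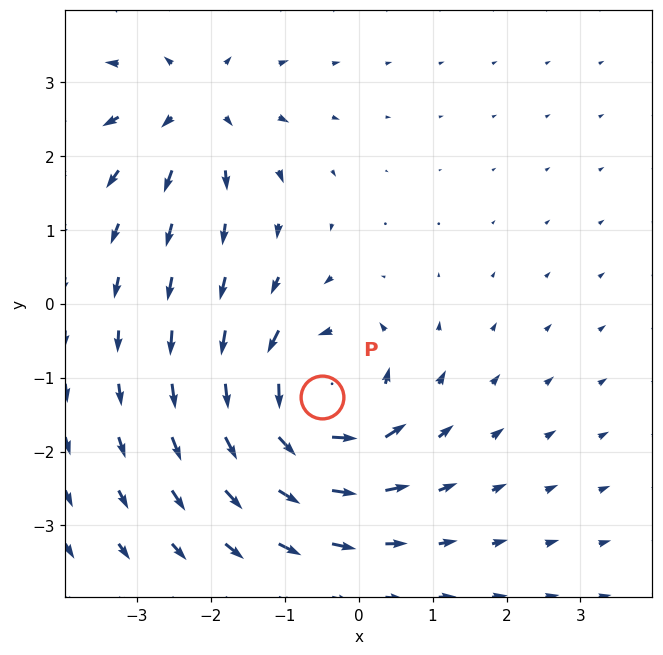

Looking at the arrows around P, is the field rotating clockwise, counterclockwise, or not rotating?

counterclockwise

Near P at (-0.5, -1.3) the arrows circulate counterclockwise. The curl (z-component) there is about +5; positive curl means counterclockwise rotation.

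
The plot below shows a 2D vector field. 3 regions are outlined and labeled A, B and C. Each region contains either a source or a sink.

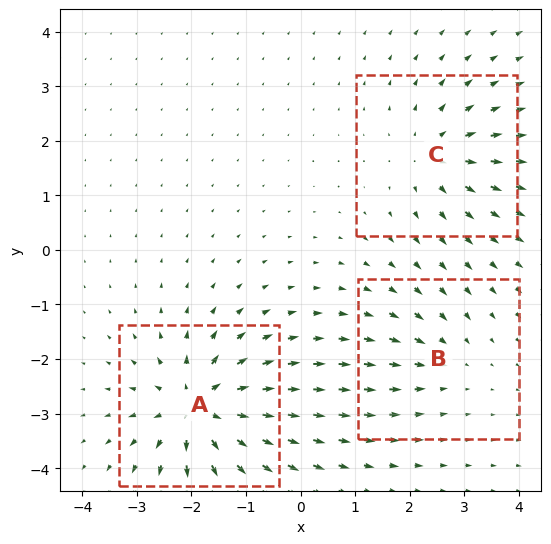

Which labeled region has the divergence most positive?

Divergence at each region's feature centre — A: about +6, B: about -2, C: about +4. Region A is most positive.

A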